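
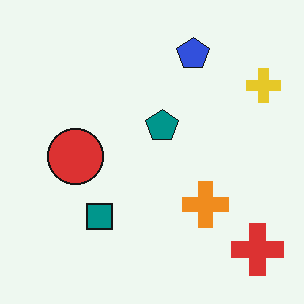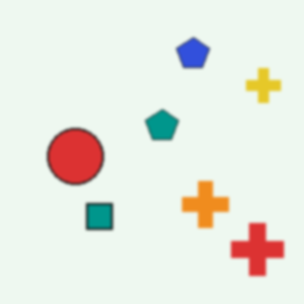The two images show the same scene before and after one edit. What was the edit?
The image was slightly softened.

Shape edges and outlines are uniformly softened across the whole image.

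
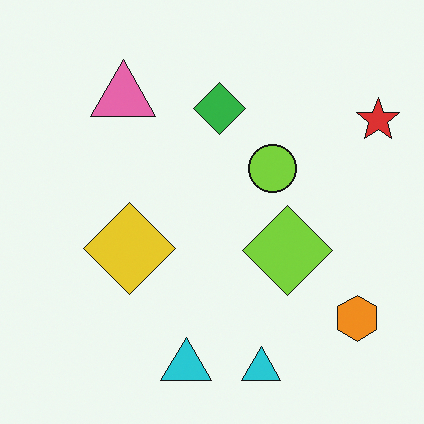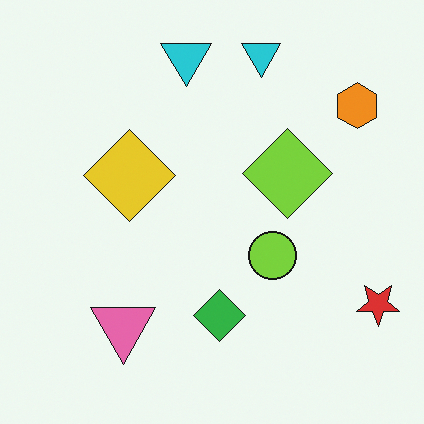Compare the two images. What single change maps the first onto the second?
It was flipped vertically (top ↔ bottom).

The pink triangle is in the top-left of the first image and the bottom-left of the second — shapes on opposite sides of the horizontal midline have swapped in a mirror flip.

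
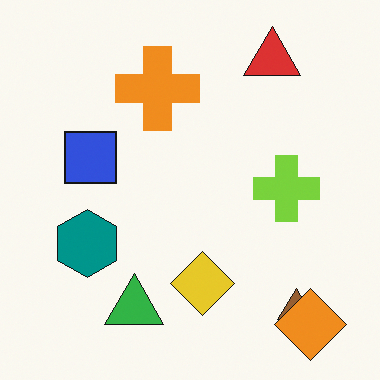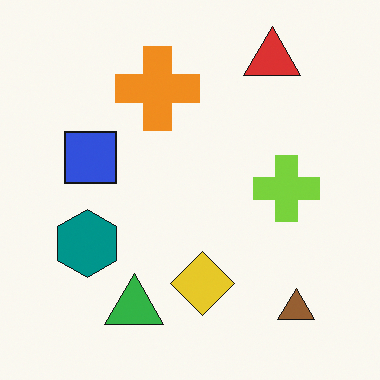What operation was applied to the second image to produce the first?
It was overlaid with an additional orange diamond.

An orange diamond appears in the first image that is absent from the second.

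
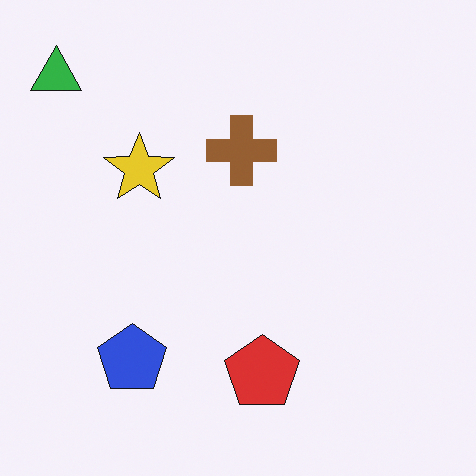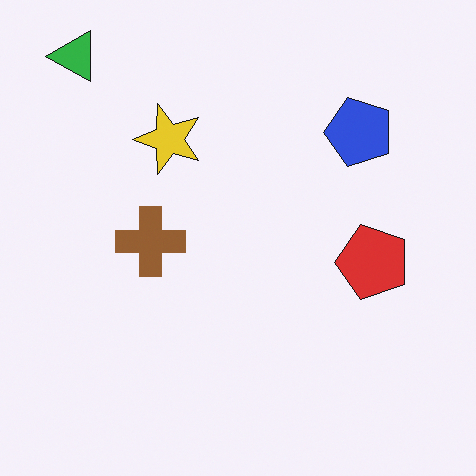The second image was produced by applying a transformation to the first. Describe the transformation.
The second image is the first transposed (reflected across the top-left ↔ bottom-right diagonal).

Shapes have swapped their row and column positions — what was in the top-right is now in the bottom-left — a diagonal reflection.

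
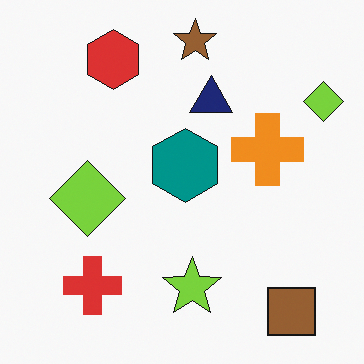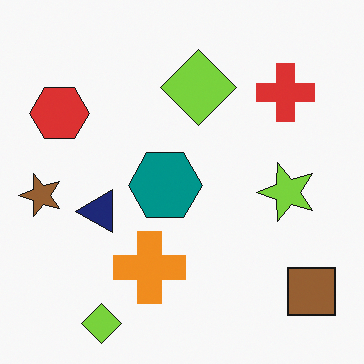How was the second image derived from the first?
Transposed (reflected across the top-left ↔ bottom-right diagonal).

Shapes have swapped their row and column positions — what was in the top-right is now in the bottom-left — a diagonal reflection.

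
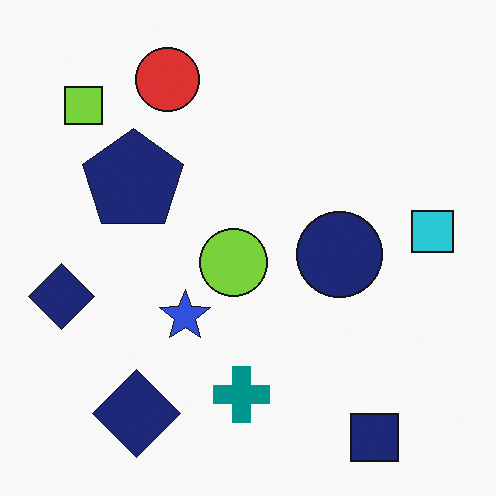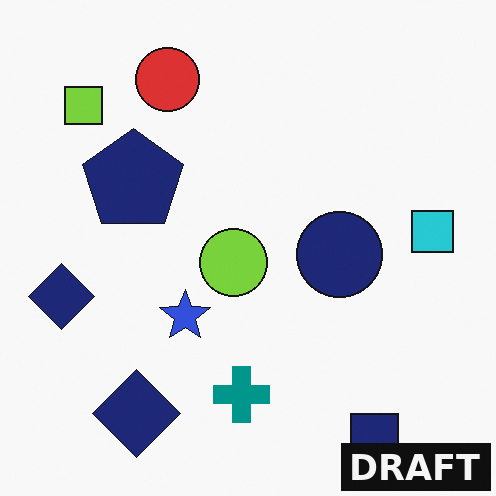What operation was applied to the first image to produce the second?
The image was watermarked with the text "DRAFT" in the lower-right corner.

A dark label reading "DRAFT" appears in the lower-right corner.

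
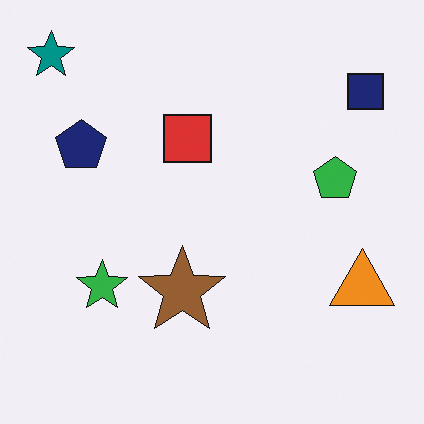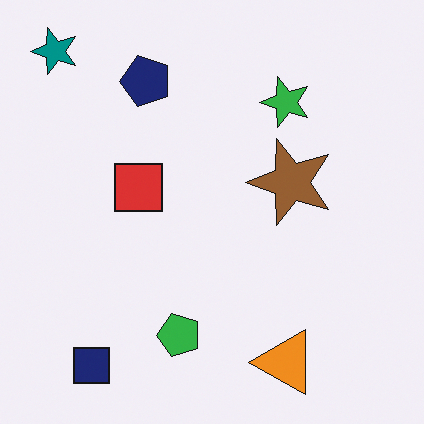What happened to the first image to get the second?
This is the original image transposed (reflected across the top-left ↔ bottom-right diagonal).

Shapes have swapped their row and column positions — what was in the top-right is now in the bottom-left — a diagonal reflection.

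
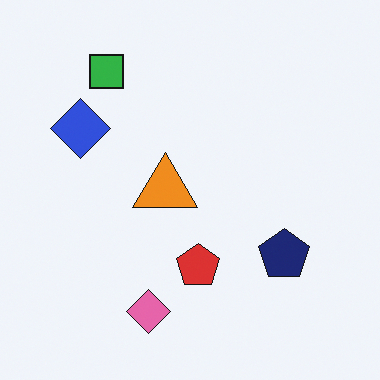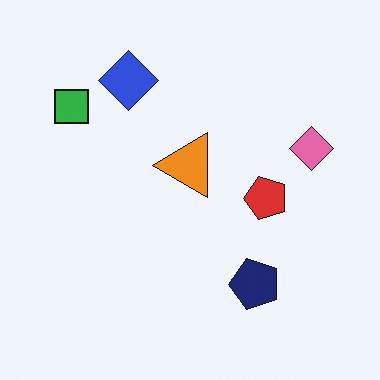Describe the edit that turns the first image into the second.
It was transposed (reflected across the top-left ↔ bottom-right diagonal).

Shapes have swapped their row and column positions — what was in the top-right is now in the bottom-left — a diagonal reflection.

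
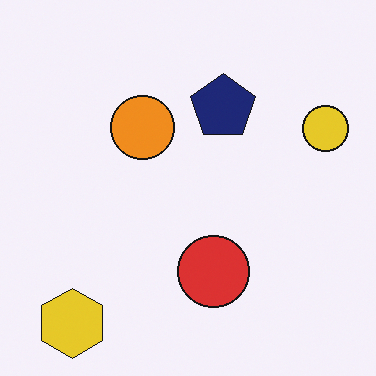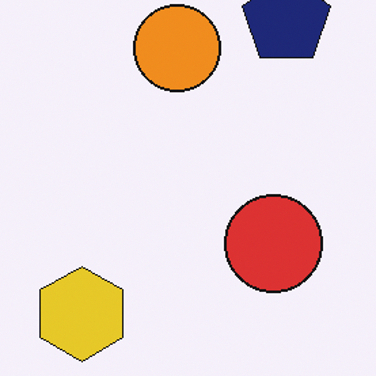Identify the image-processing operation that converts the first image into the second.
The transformation is: cropped slightly and scaled back up.

The visible shapes are larger and the field of view is narrower; shapes near the original edges may be partly or wholly outside the frame — a crop-and-rescale.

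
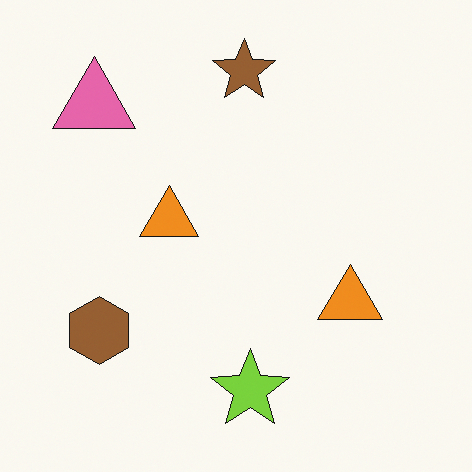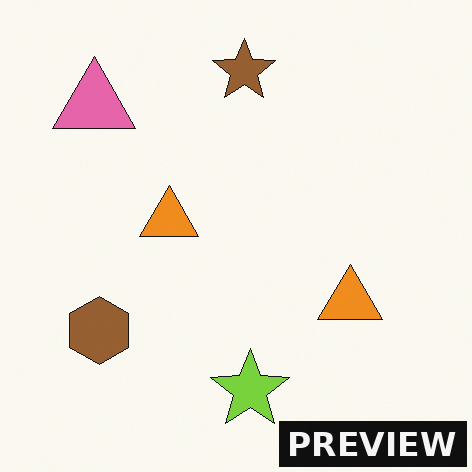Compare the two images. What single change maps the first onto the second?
Watermarked with the text "PREVIEW" in the lower-right corner.

A dark label reading "PREVIEW" appears in the lower-right corner.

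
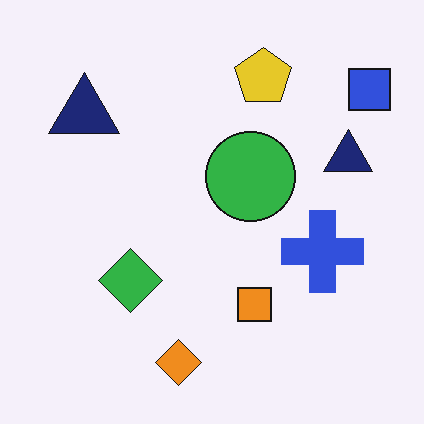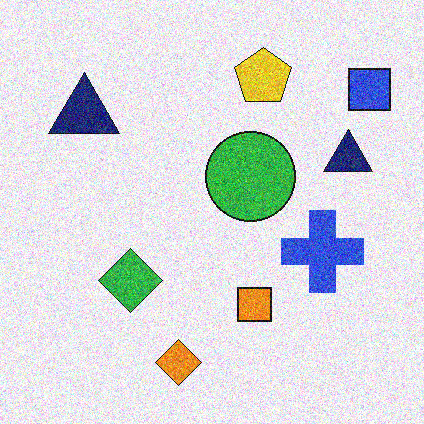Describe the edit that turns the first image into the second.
This is the original image degraded with heavy additive noise.

Random speckle covers the whole image, including the flat background.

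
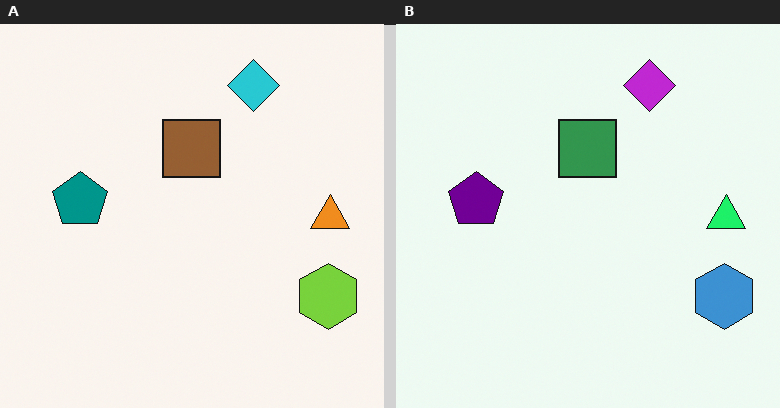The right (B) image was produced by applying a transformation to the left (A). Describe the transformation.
The right (B) image is the left (A) hue-shifted by a moderate amount.

Every shape's color has rotated by the same amount around the hue wheel — a uniform hue shift.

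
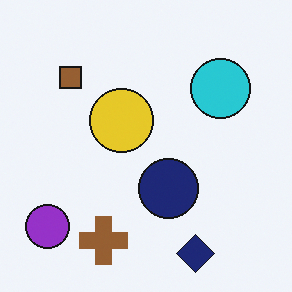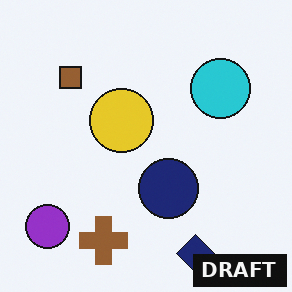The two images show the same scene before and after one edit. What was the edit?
The image was watermarked with the text "DRAFT" in the lower-right corner.

A dark label reading "DRAFT" appears in the lower-right corner.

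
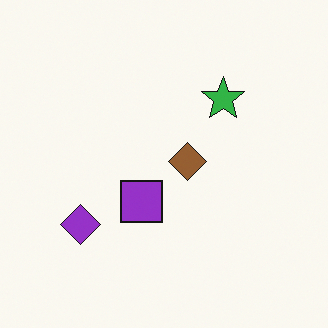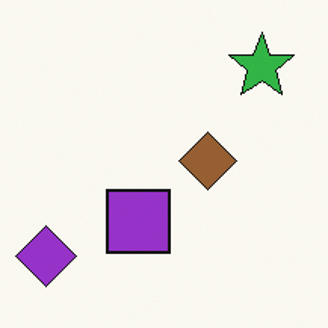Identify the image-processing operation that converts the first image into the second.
The transformation is: cropped to a modestly smaller region and rescaled.

The visible shapes are larger and the field of view is narrower; shapes near the original edges may be partly or wholly outside the frame — a crop-and-rescale.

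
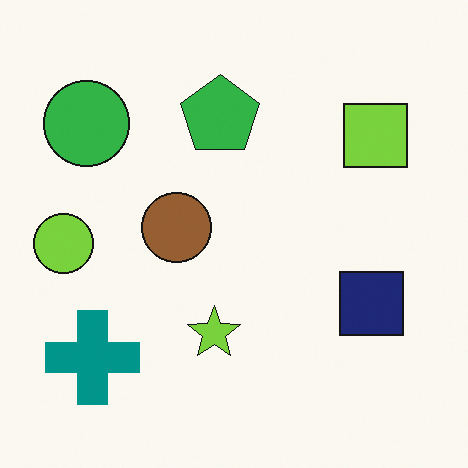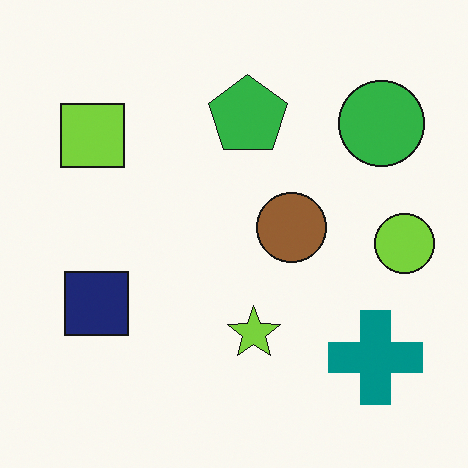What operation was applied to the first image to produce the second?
The transformation is: flipped horizontally (left ↔ right).

The lime circle is in the left of the first image and the right of the second — shapes on opposite sides of the vertical midline have swapped in a mirror flip.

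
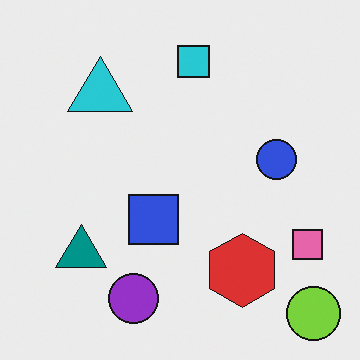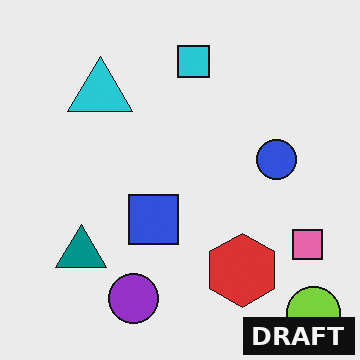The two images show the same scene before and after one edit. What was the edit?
The transformation is: watermarked with the text "DRAFT" in the lower-right corner.

A dark label reading "DRAFT" appears in the lower-right corner.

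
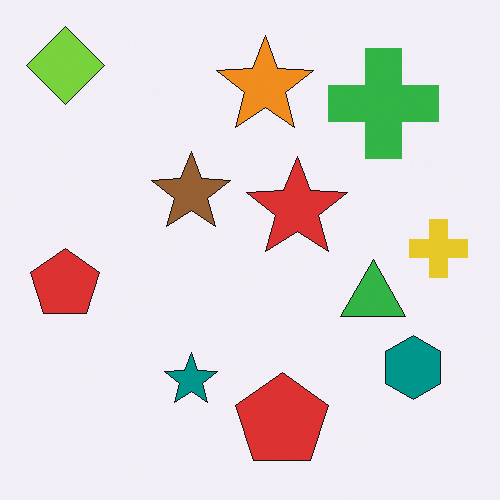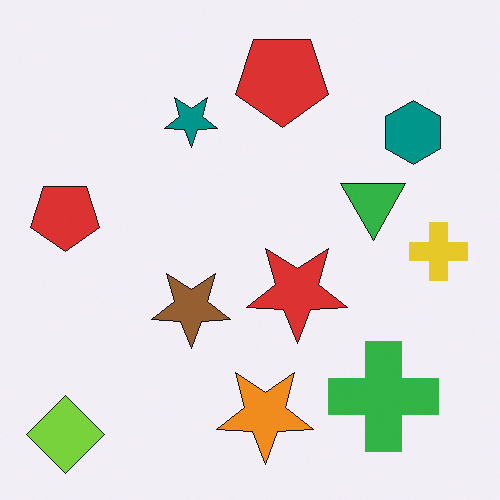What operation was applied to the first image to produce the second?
The second image is the first flipped vertically (top ↔ bottom).

The lime diamond is in the top-left of the first image and the bottom-left of the second — shapes on opposite sides of the horizontal midline have swapped in a mirror flip.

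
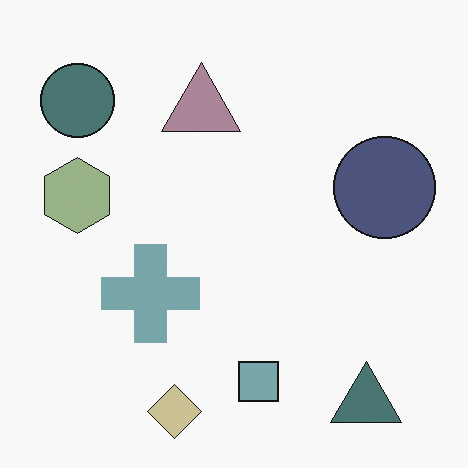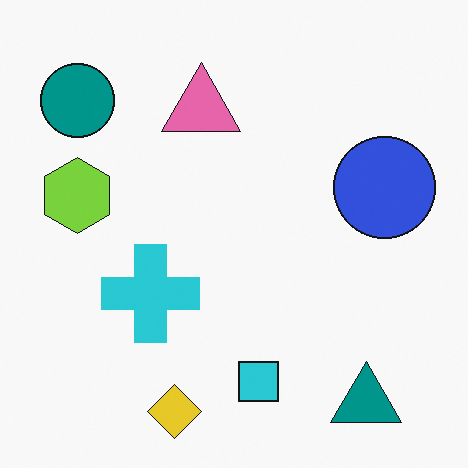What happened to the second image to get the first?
It was made much more muted (saturation change).

All colors are more muted and greyish — a global saturation change.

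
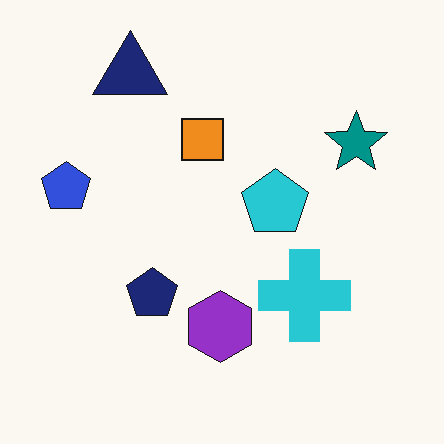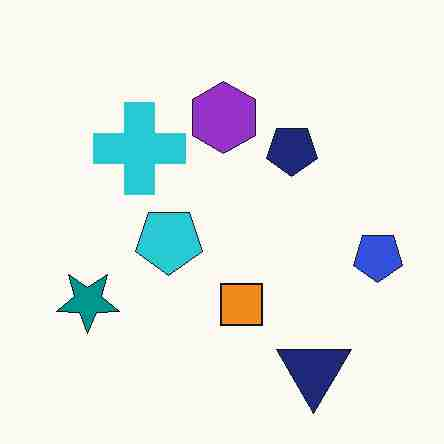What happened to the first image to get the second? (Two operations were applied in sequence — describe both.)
It was rotated 180°, then degraded with heavy JPEG compression.

The navy triangle sits in the top-left of the first image and the bottom-right of the second — consistent with a whole-image 180° rotation. Blocky 8×8 compression artifacts appear around shape edges and the flat background shows ringing — characteristic JPEG degradation.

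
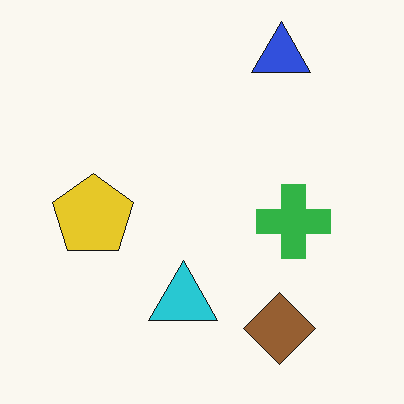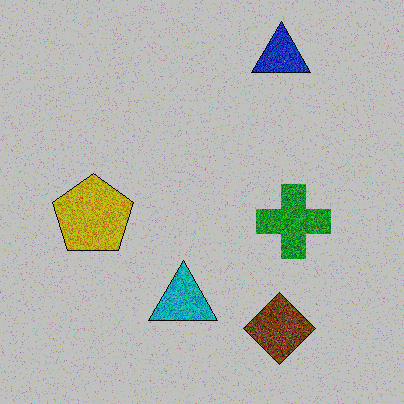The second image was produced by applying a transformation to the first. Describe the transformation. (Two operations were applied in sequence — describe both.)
It was degraded with strong gaussian noise, then heavily posterized to just a handful of flat colors.

Random speckle covers the whole image, including the flat background. Each flat color has snapped to a coarser quantized level — most visibly, the near-white background has dropped to a flat grey.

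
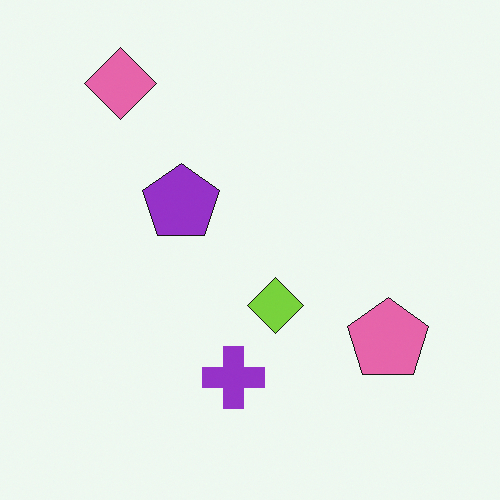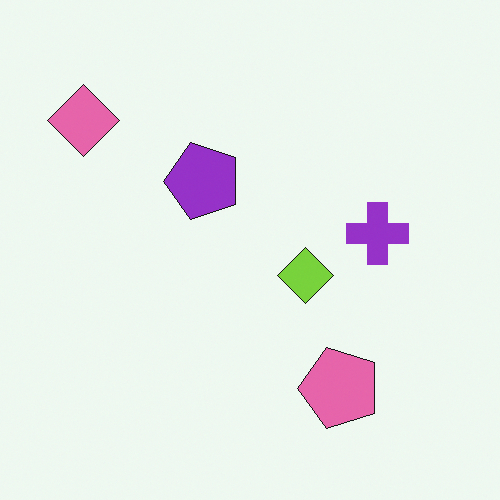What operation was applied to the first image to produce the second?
Transposed (reflected across the top-left ↔ bottom-right diagonal).

Shapes have swapped their row and column positions — what was in the top-right is now in the bottom-left — a diagonal reflection.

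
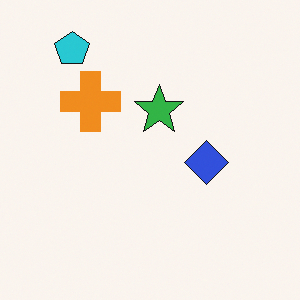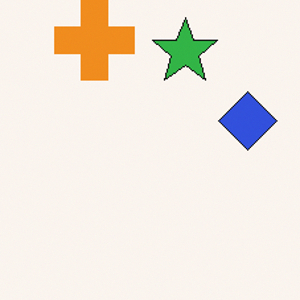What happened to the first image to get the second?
The image was cropped to a modestly smaller region and rescaled.

The visible shapes are larger and the field of view is narrower; shapes near the original edges may be partly or wholly outside the frame — a crop-and-rescale.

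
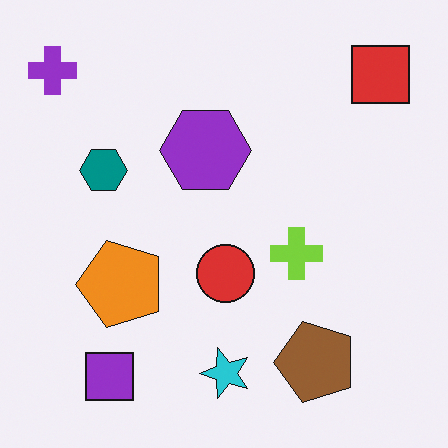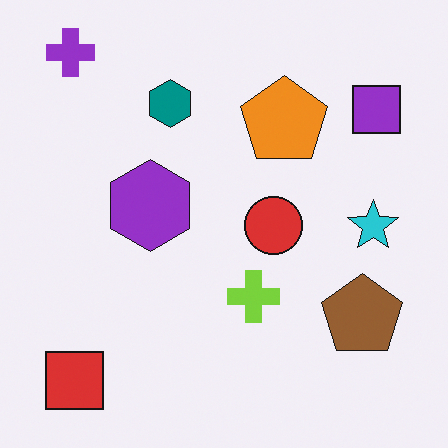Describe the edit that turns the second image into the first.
It was transposed (reflected across the top-left ↔ bottom-right diagonal).

Shapes have swapped their row and column positions — what was in the top-right is now in the bottom-left — a diagonal reflection.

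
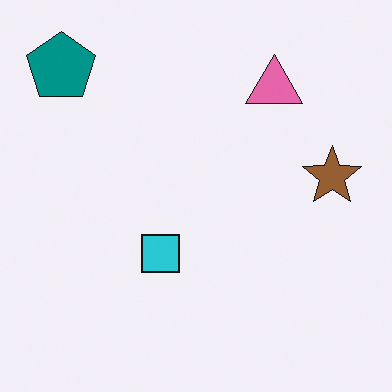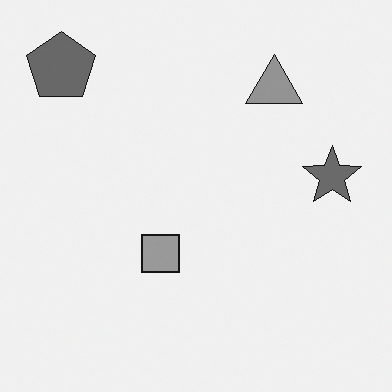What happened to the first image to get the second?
The transformation is: converted to grayscale.

All color is removed — every shape is now a shade of grey.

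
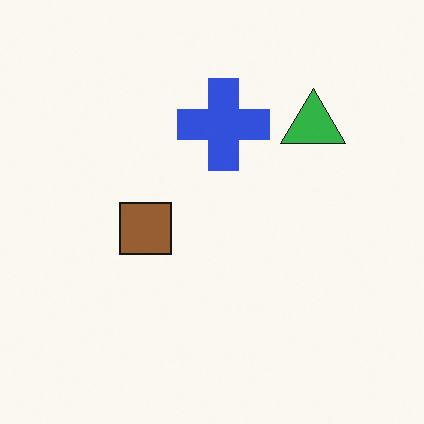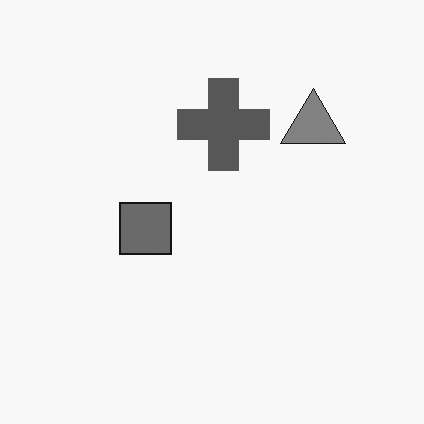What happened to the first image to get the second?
The image was converted to grayscale.

All color is removed — every shape is now a shade of grey.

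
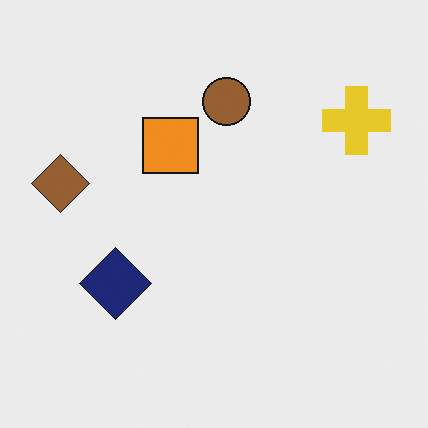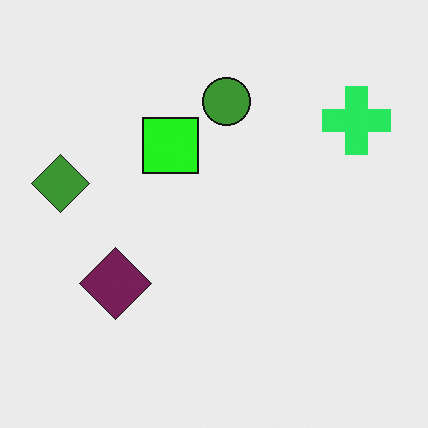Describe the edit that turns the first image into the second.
This is the original image hue-shifted noticeably.

Every shape's color has rotated by the same amount around the hue wheel — a uniform hue shift.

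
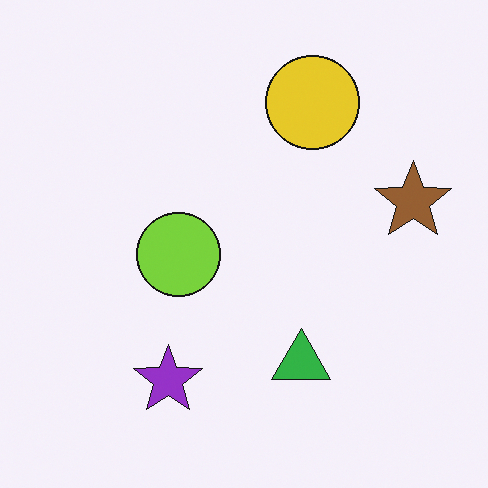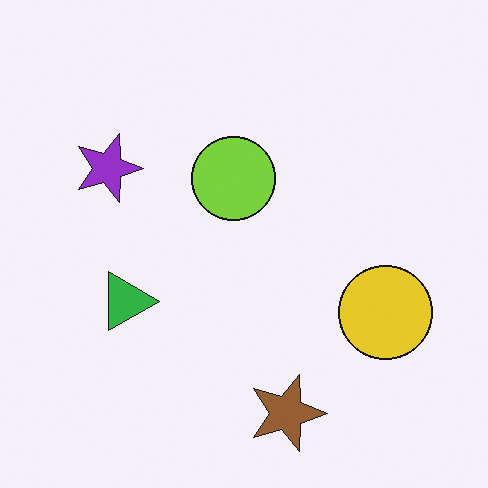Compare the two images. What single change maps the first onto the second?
The transformation is: rotated 90° clockwise.

The brown star sits in the right of the first image and the bottom of the second — consistent with a whole-image 90° clockwise rotation.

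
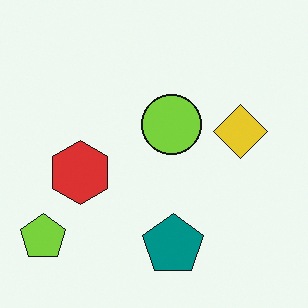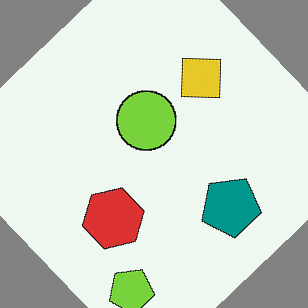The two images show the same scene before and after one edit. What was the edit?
The transformation is: rotated counter-clockwise by a large amount — several tens of degrees.

Every shape is tilted by the same angle and the image corners show triangular fill wedges — a whole-image rotation by a non-right angle.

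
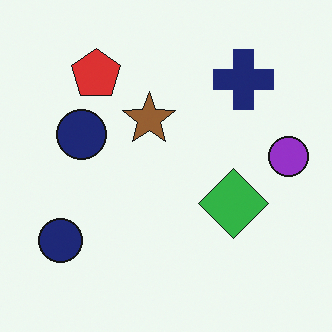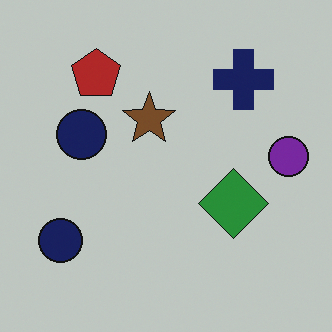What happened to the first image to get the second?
The transformation is: slightly darkened.

Every pixel — background and shapes alike — is uniformly darkened.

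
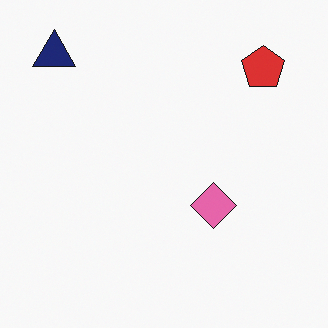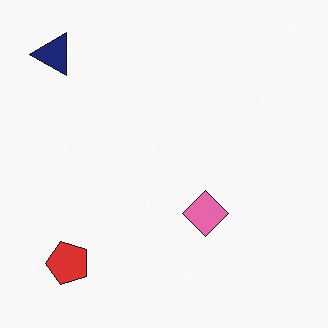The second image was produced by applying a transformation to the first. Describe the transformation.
The transformation is: transposed (reflected across the top-left ↔ bottom-right diagonal).

Shapes have swapped their row and column positions — what was in the top-right is now in the bottom-left — a diagonal reflection.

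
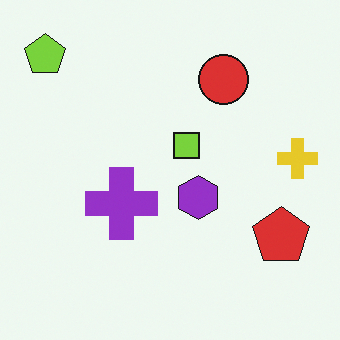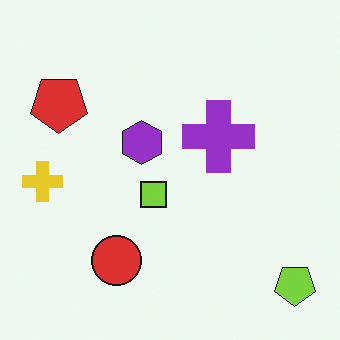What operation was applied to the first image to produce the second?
The second image is the first rotated 180°.

The lime pentagon sits in the top-left of the first image and the bottom-right of the second — consistent with a whole-image 180° rotation.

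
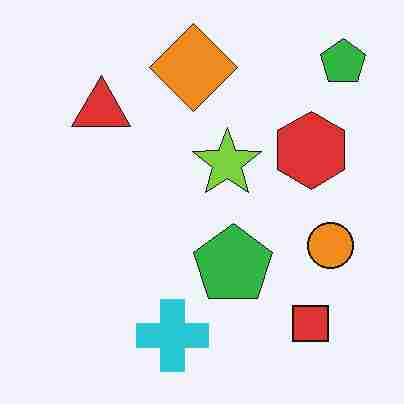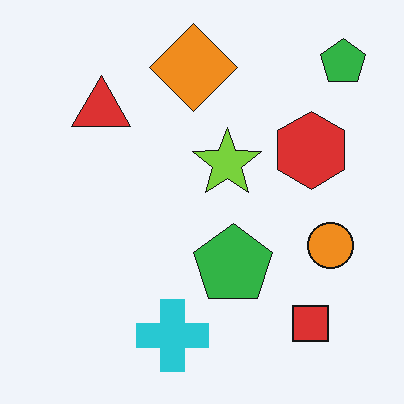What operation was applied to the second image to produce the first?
It was heavily JPEG-compressed with obvious blocking artifacts.

Blocky 8×8 compression artifacts appear around shape edges and the flat background shows ringing — characteristic JPEG degradation.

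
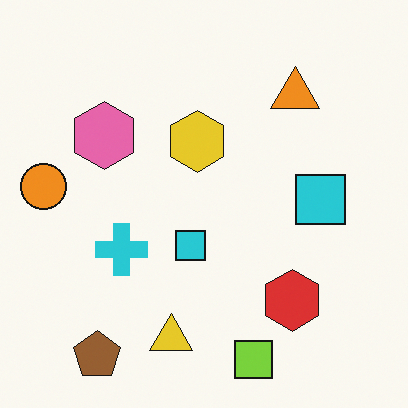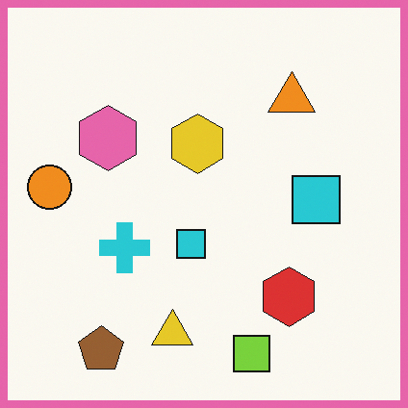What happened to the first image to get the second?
Framed with a pink border.

A solid pink frame runs around the edge of the second image, with the content slightly shrunk inside it.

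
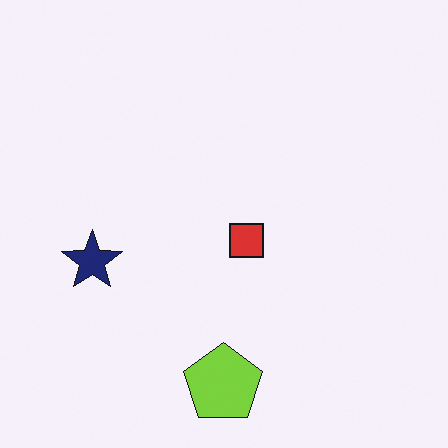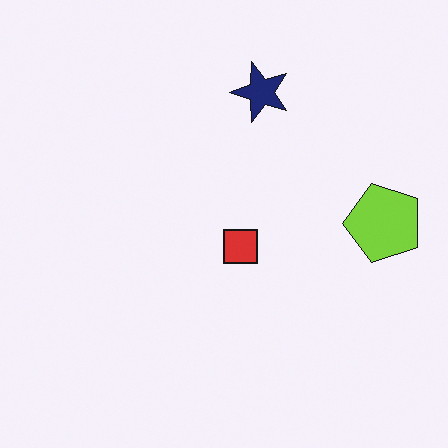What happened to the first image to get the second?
This is the original image transposed (reflected across the top-left ↔ bottom-right diagonal).

Shapes have swapped their row and column positions — what was in the top-right is now in the bottom-left — a diagonal reflection.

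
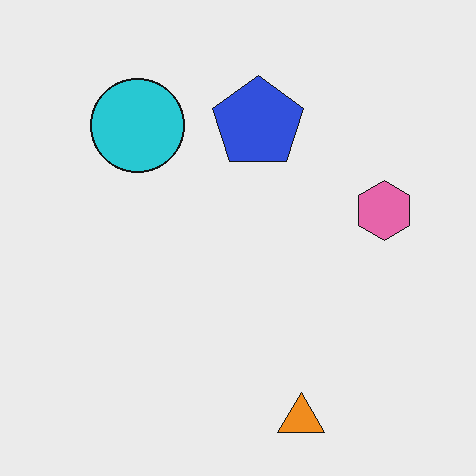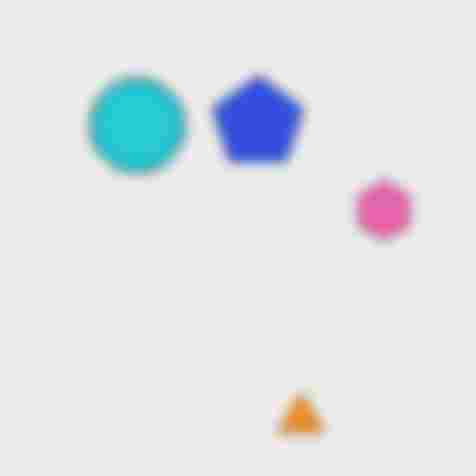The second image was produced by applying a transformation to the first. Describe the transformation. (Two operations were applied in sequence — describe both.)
The second image is the first heavily blurred, then heavily JPEG-compressed with obvious blocking artifacts.

Shape edges and outlines are uniformly softened across the whole image. Blocky 8×8 compression artifacts appear around shape edges and the flat background shows ringing — characteristic JPEG degradation.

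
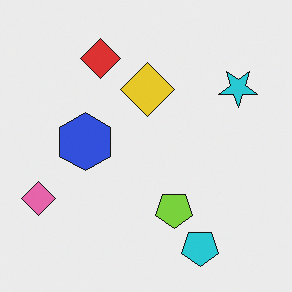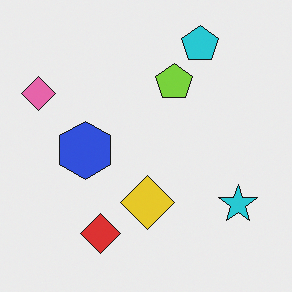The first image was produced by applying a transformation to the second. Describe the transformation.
This is the original image flipped vertically (top ↔ bottom).

The cyan pentagon is in the top-right of the second image and the bottom-right of the first — shapes on opposite sides of the horizontal midline have swapped in a mirror flip.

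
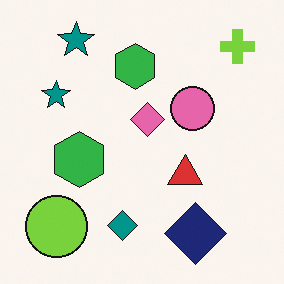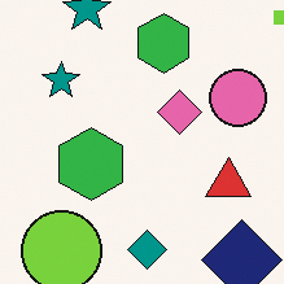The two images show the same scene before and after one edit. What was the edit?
The transformation is: cropped slightly and scaled back up.

The visible shapes are larger and the field of view is narrower; shapes near the original edges may be partly or wholly outside the frame — a crop-and-rescale.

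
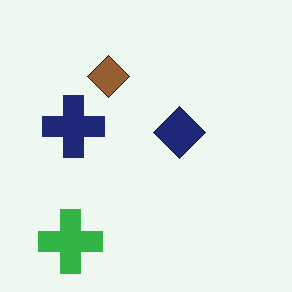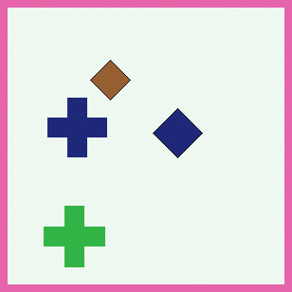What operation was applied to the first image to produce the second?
The second image is the first framed with a pink border.

A solid pink frame runs around the edge of the second image, with the content slightly shrunk inside it.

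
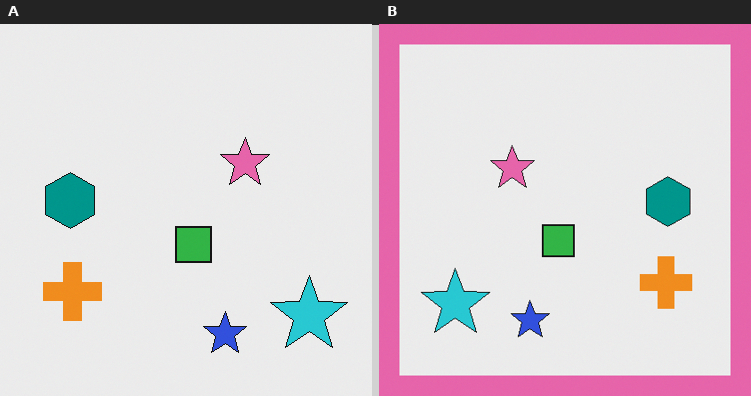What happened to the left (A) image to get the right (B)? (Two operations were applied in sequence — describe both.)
The right (B) image is the left (A) flipped horizontally (left ↔ right), then framed with a pink border.

The cyan star is in the bottom-right of the left (A) image and the bottom-left of the right (B) — shapes on opposite sides of the vertical midline have swapped in a mirror flip. A solid pink frame runs around the edge of the right (B) image, with the content slightly shrunk inside it.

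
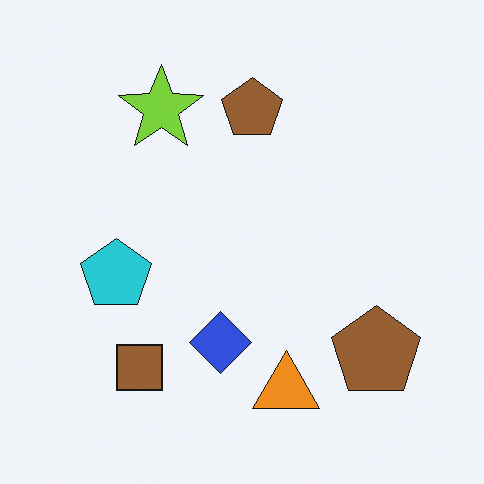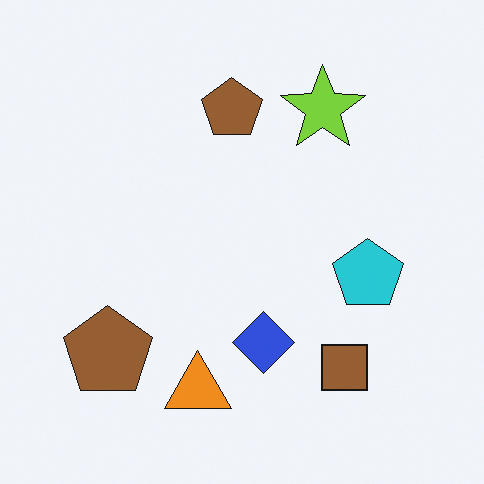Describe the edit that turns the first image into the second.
The transformation is: flipped horizontally (left ↔ right).

The cyan pentagon is in the left of the first image and the right of the second — shapes on opposite sides of the vertical midline have swapped in a mirror flip.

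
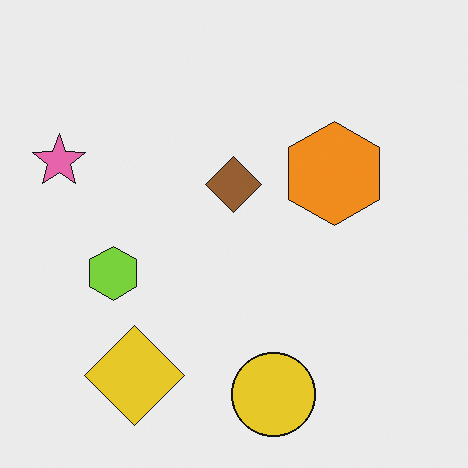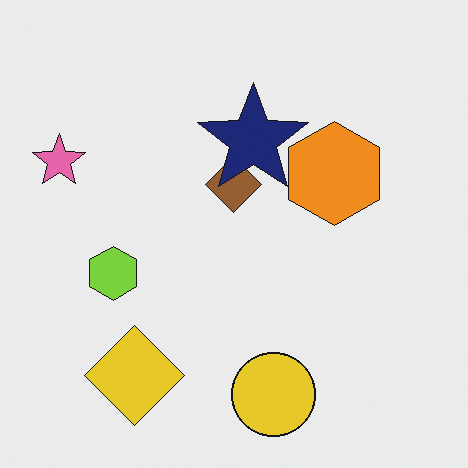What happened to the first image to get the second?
Overlaid with an additional navy star.

A navy star appears in the second image that is absent from the first.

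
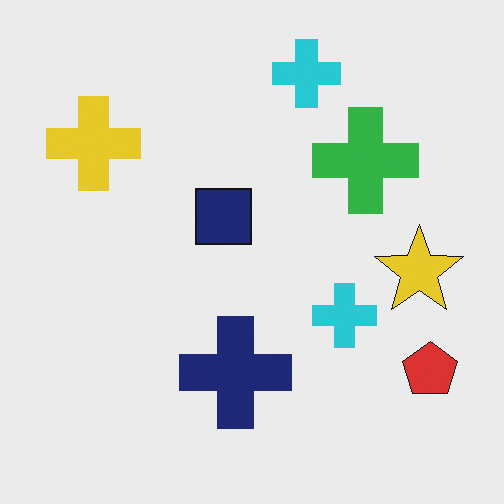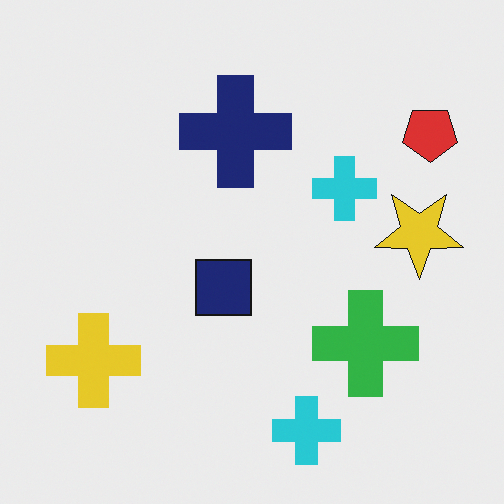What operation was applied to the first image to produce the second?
This is the original image flipped vertically (top ↔ bottom).

The navy cross is in the bottom of the first image and the top of the second — shapes on opposite sides of the horizontal midline have swapped in a mirror flip.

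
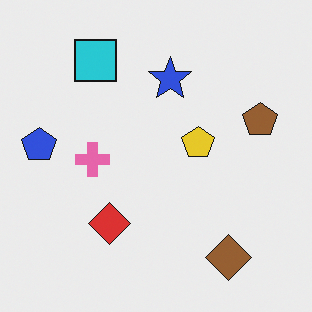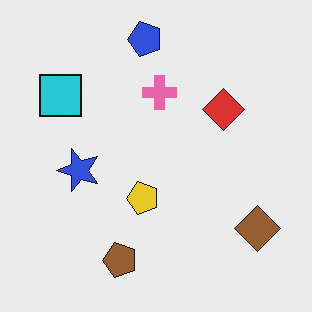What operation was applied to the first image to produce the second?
The transformation is: transposed (reflected across the top-left ↔ bottom-right diagonal).

Shapes have swapped their row and column positions — what was in the top-right is now in the bottom-left — a diagonal reflection.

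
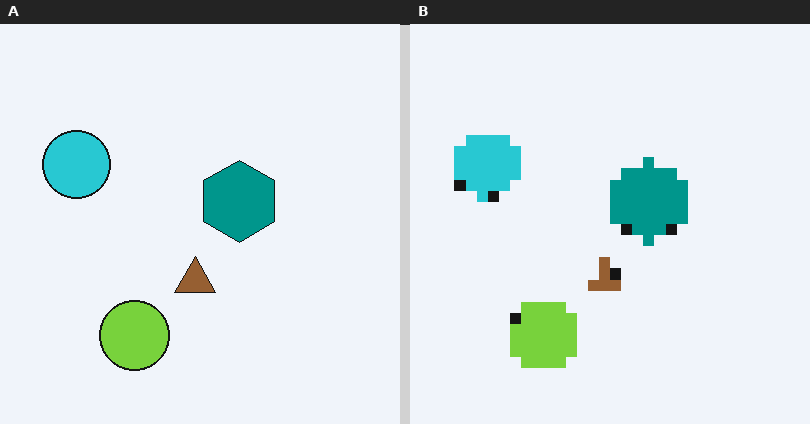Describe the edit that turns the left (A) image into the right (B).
The image was heavily pixelated into large blocks.

Shapes are reduced to large square blocks; fine edges and outlines are lost — a downscale-then-upscale (mosaic) effect.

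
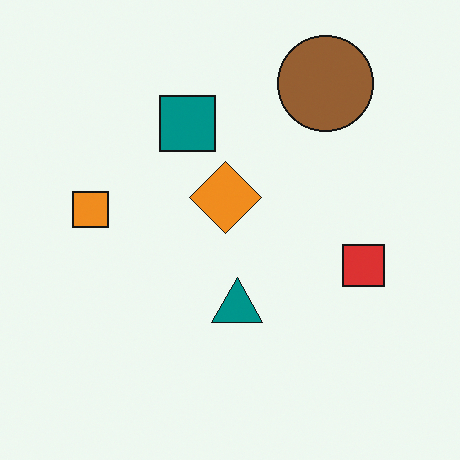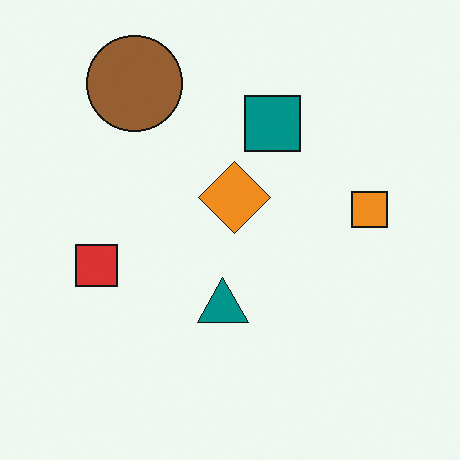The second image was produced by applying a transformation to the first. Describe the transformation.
Flipped horizontally (left ↔ right).

The orange square is in the left of the first image and the right of the second — shapes on opposite sides of the vertical midline have swapped in a mirror flip.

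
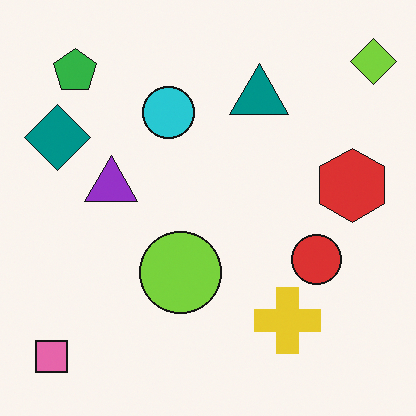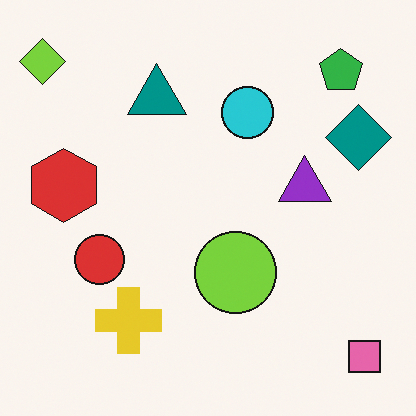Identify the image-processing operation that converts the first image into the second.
The image was flipped horizontally (left ↔ right).

The lime diamond is in the top-right of the first image and the top-left of the second — shapes on opposite sides of the vertical midline have swapped in a mirror flip.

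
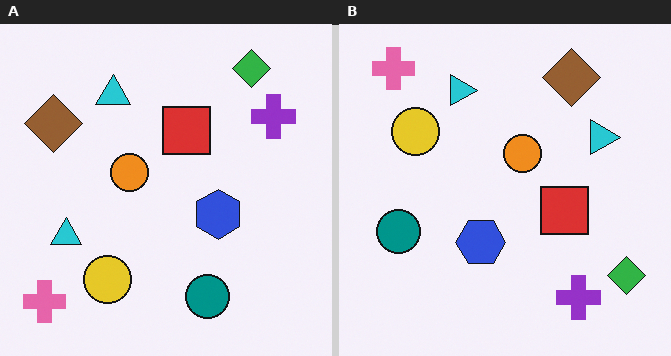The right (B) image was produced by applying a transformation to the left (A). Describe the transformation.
This is the original image rotated 90° clockwise.

The pink cross sits in the bottom-left of the left (A) image and the top-left of the right (B) — consistent with a whole-image 90° clockwise rotation.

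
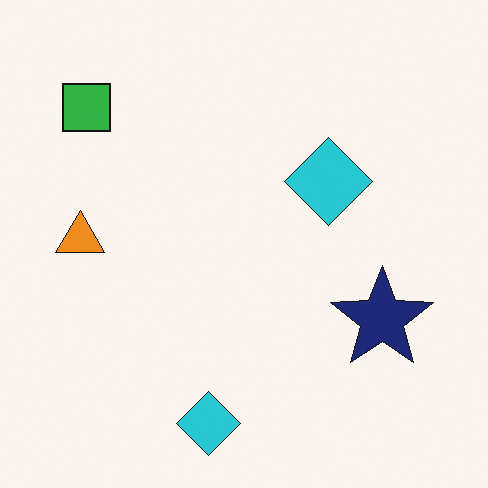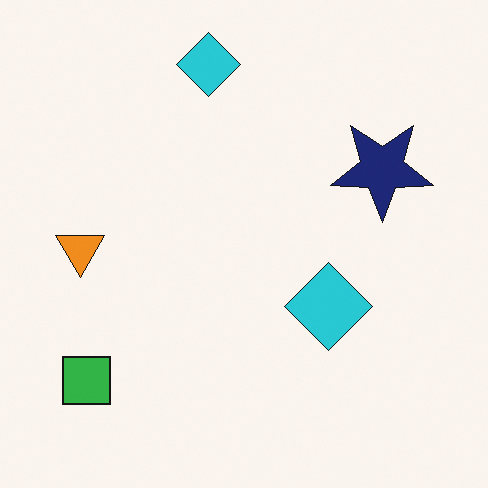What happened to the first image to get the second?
The second image is the first flipped vertically (top ↔ bottom).

The green square is in the top-left of the first image and the bottom-left of the second — shapes on opposite sides of the horizontal midline have swapped in a mirror flip.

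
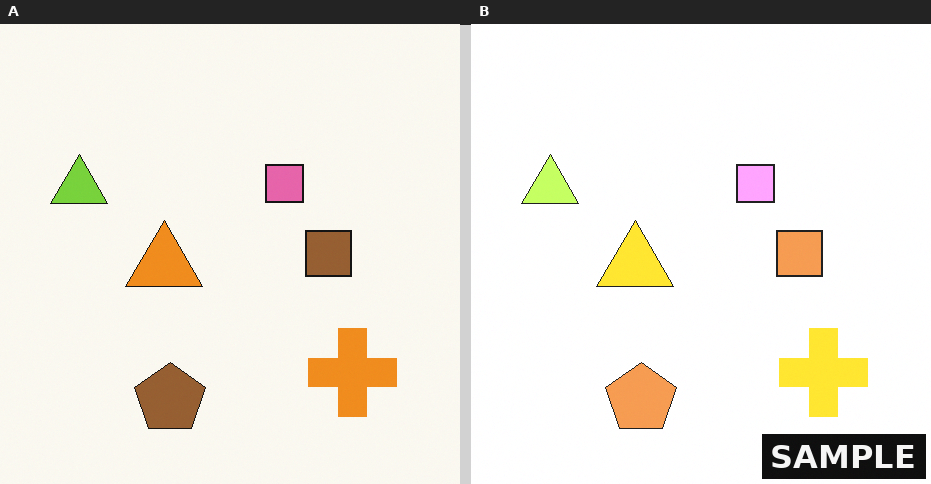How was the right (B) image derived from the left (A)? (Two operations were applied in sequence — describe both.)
Noticeably brightened, then watermarked with the text "SAMPLE" in the lower-right corner.

Every pixel — background and shapes alike — is uniformly brightened. A dark label reading "SAMPLE" appears in the lower-right corner.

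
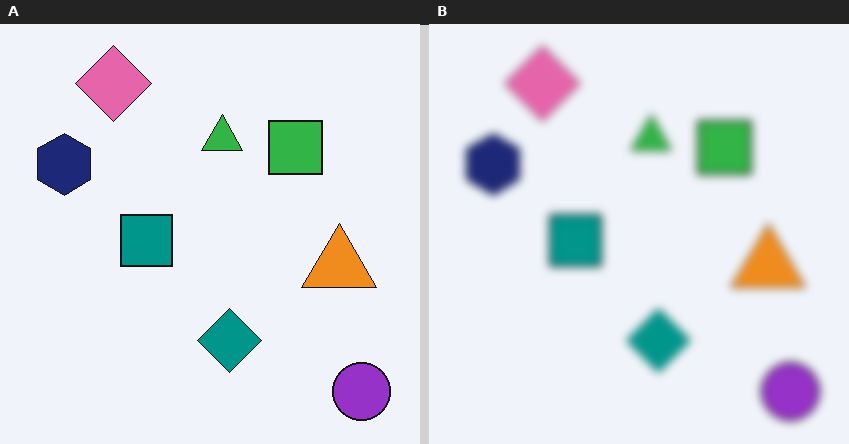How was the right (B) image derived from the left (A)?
The image was moderately blurred.

Shape edges and outlines are uniformly softened across the whole image.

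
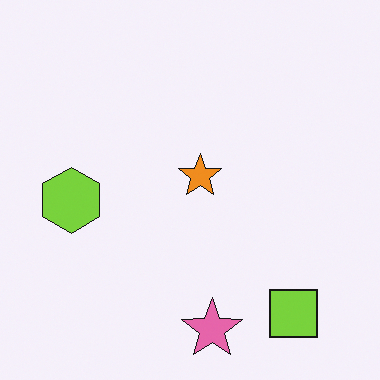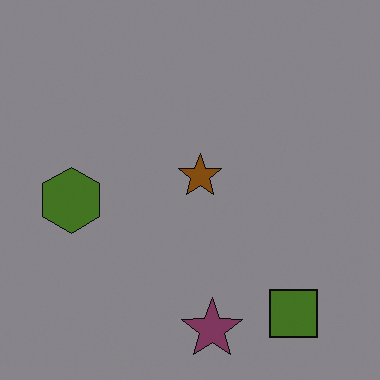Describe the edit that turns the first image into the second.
The image was substantially darkened.

Every pixel — background and shapes alike — is uniformly darkened.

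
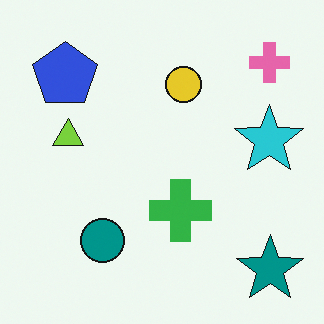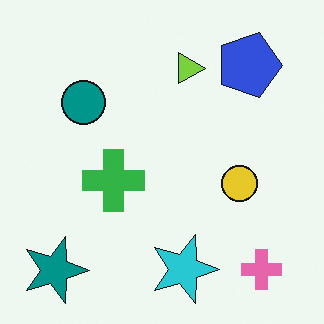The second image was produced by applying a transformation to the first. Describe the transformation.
The image was rotated 90° clockwise.

The teal star sits in the bottom-right of the first image and the bottom-left of the second — consistent with a whole-image 90° clockwise rotation.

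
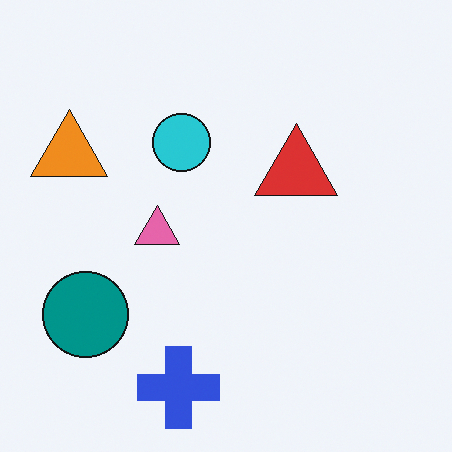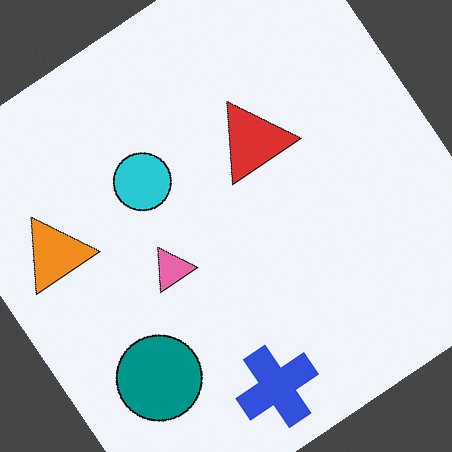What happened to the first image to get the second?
The second image is the first rotated counter-clockwise by a large amount — several tens of degrees.

Every shape is tilted by the same angle and the image corners show triangular fill wedges — a whole-image rotation by a non-right angle.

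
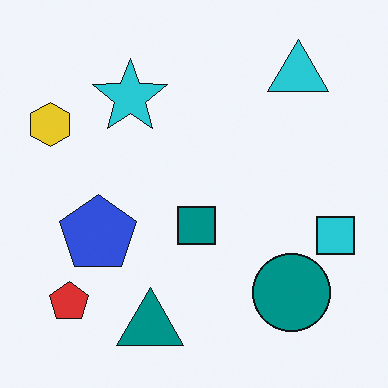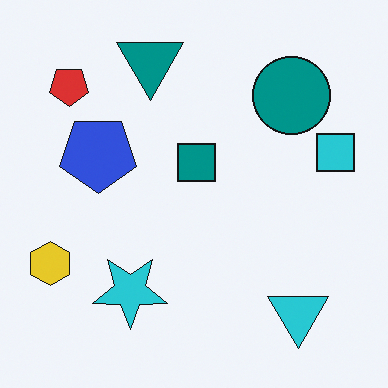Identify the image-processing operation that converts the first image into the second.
The image was flipped vertically (top ↔ bottom).

The teal triangle is in the bottom of the first image and the top of the second — shapes on opposite sides of the horizontal midline have swapped in a mirror flip.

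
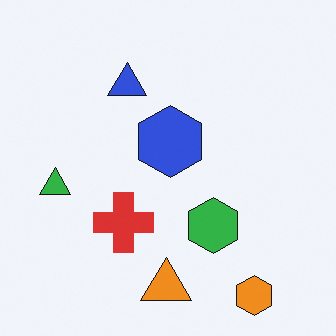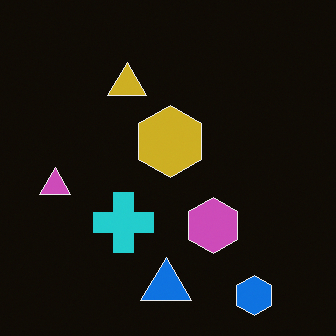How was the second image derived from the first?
It was color-inverted (negative).

The light background has become dark and every shape's color is its complement — a photographic negative.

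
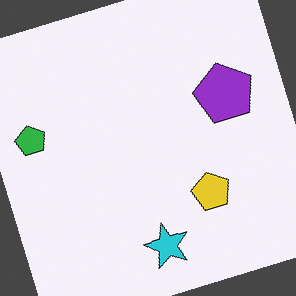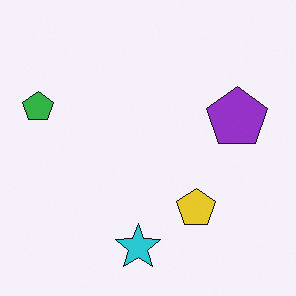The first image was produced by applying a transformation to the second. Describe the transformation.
This is the original image rotated counter-clockwise by a moderate amount.

Every shape is tilted by the same angle and the image corners show triangular fill wedges — a whole-image rotation by a non-right angle.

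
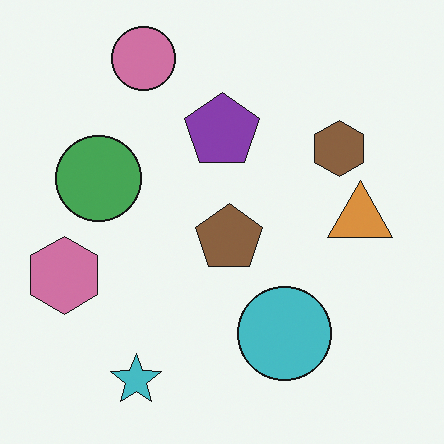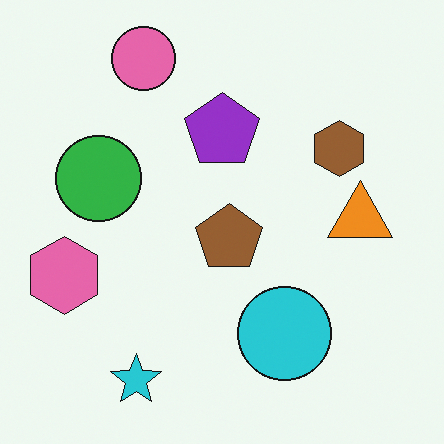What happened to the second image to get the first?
It was slightly desaturated.

All colors are more muted and greyish — a global saturation change.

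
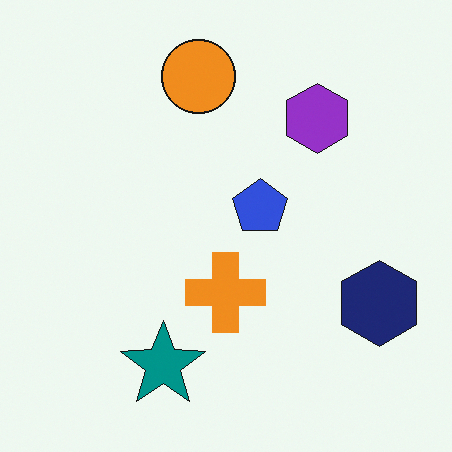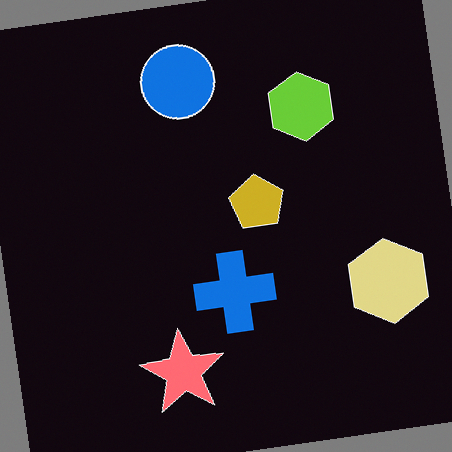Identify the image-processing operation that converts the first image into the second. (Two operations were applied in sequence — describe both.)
It was rotated counter-clockwise by a few degrees, then color-inverted (negative).

Every shape is tilted by the same angle and the image corners show triangular fill wedges — a whole-image rotation by a non-right angle. The light background has become dark and every shape's color is its complement — a photographic negative.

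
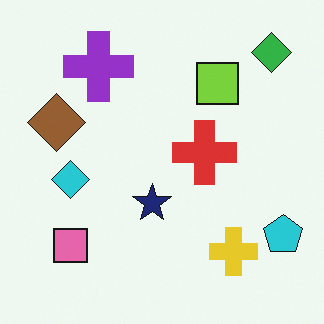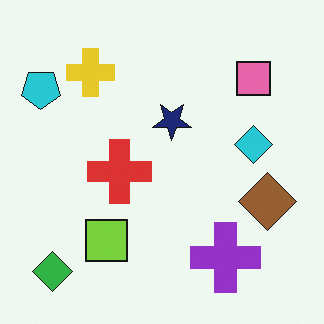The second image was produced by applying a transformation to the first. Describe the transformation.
It was rotated 180°.

The green diamond sits in the top-right of the first image and the bottom-left of the second — consistent with a whole-image 180° rotation.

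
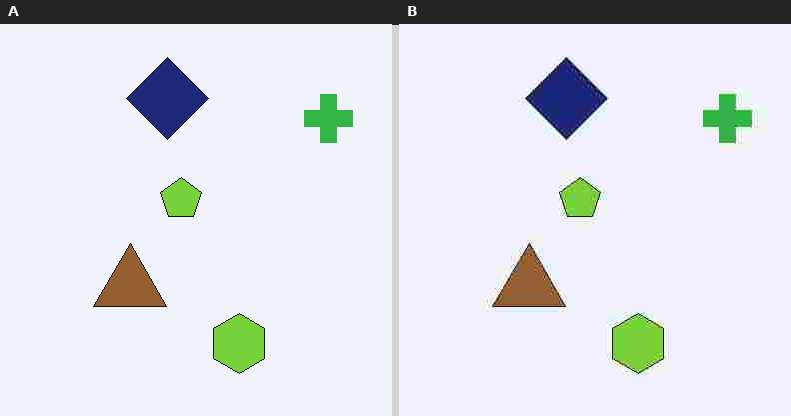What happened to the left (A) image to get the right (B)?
This is the original image degraded with heavy JPEG compression.

Blocky 8×8 compression artifacts appear around shape edges and the flat background shows ringing — characteristic JPEG degradation.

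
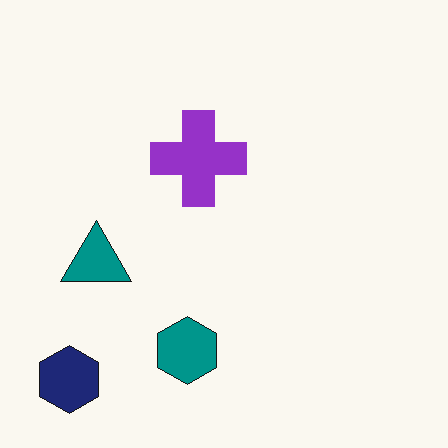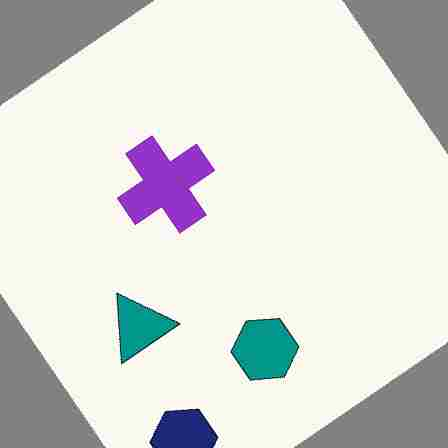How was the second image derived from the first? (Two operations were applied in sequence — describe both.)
The image was rotated counter-clockwise by a large amount — several tens of degrees, then heavily JPEG-compressed with obvious blocking artifacts.

Every shape is tilted by the same angle and the image corners show triangular fill wedges — a whole-image rotation by a non-right angle. Blocky 8×8 compression artifacts appear around shape edges and the flat background shows ringing — characteristic JPEG degradation.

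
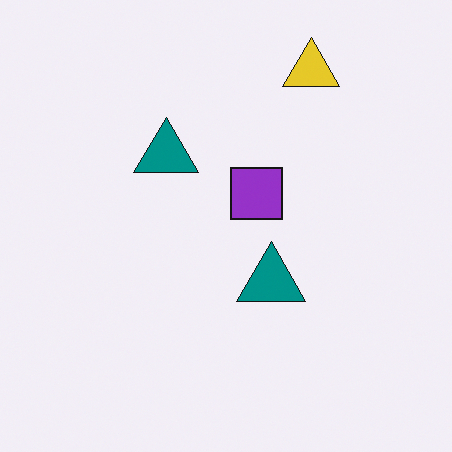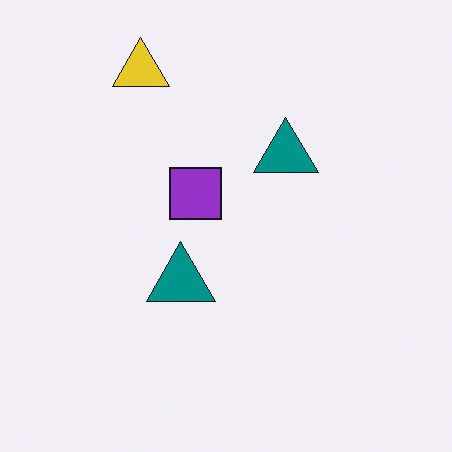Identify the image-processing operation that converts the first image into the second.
The transformation is: flipped horizontally (left ↔ right).

The yellow triangle is in the top-right of the first image and the top-left of the second — shapes on opposite sides of the vertical midline have swapped in a mirror flip.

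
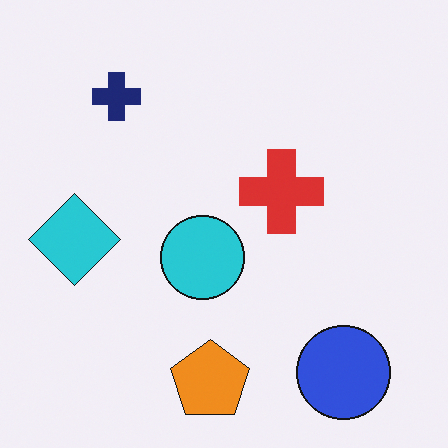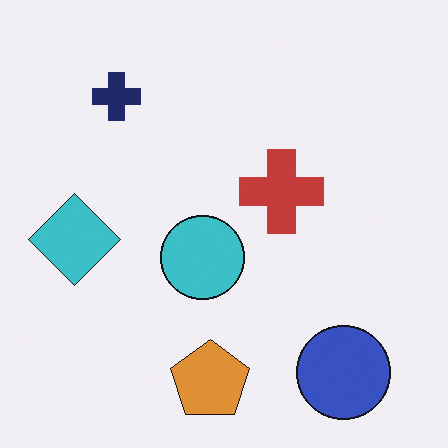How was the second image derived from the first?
This is the original image slightly desaturated.

All colors are more muted and greyish — a global saturation change.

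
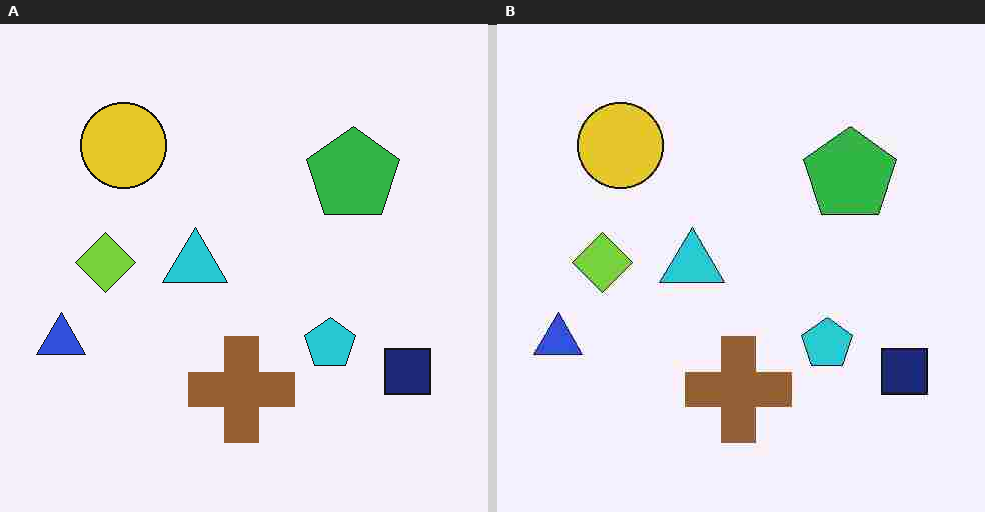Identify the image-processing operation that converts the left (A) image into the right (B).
This is the original image degraded with heavy JPEG compression.

Blocky 8×8 compression artifacts appear around shape edges and the flat background shows ringing — characteristic JPEG degradation.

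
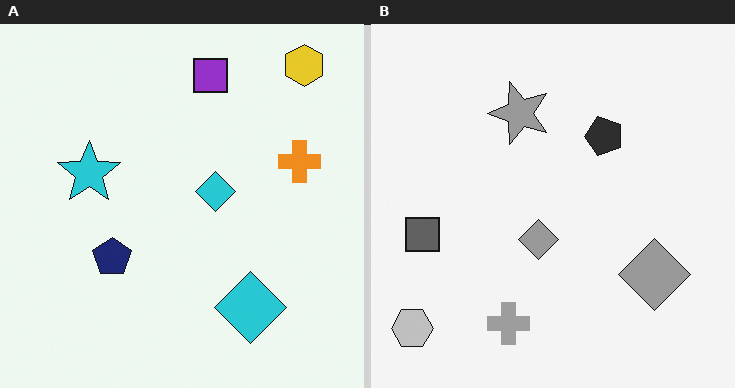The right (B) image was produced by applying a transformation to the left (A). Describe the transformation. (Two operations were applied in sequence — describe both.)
This is the original image transposed (reflected across the top-left ↔ bottom-right diagonal), then converted to grayscale.

Shapes have swapped their row and column positions — what was in the top-right is now in the bottom-left — a diagonal reflection. All color is removed — every shape is now a shade of grey.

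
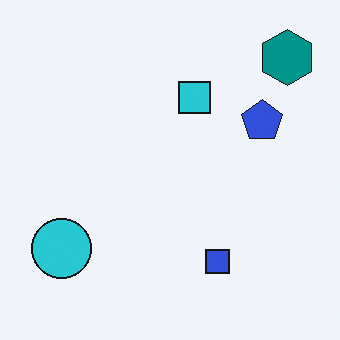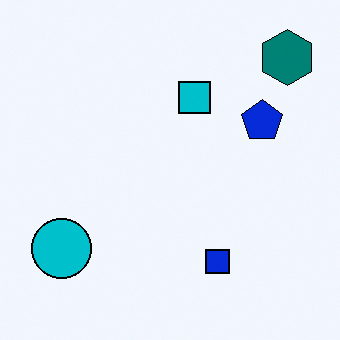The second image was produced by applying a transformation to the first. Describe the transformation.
This is the original image given slightly increased contrast.

Tones are pushed away from mid-grey across the whole image — a global contrast change.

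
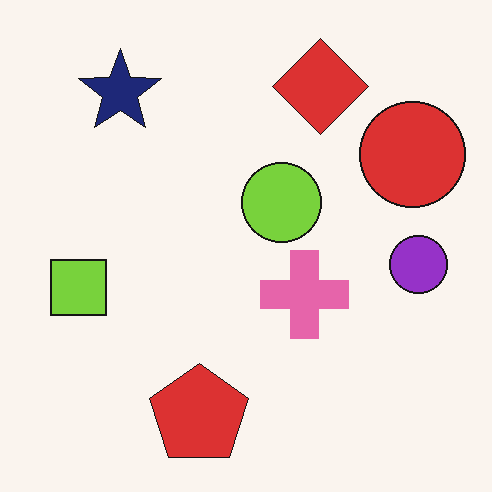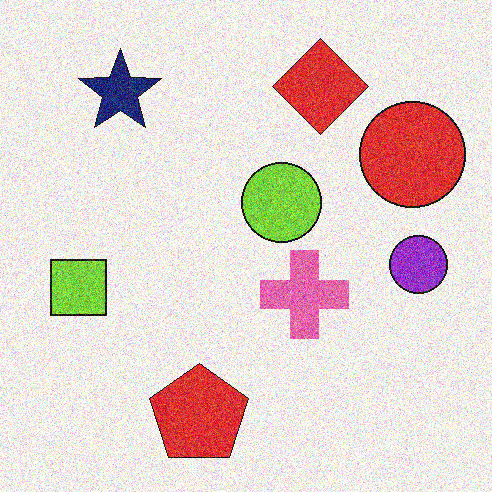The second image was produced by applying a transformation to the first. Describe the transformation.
The image was degraded with a thick layer of grain.

Random speckle covers the whole image, including the flat background.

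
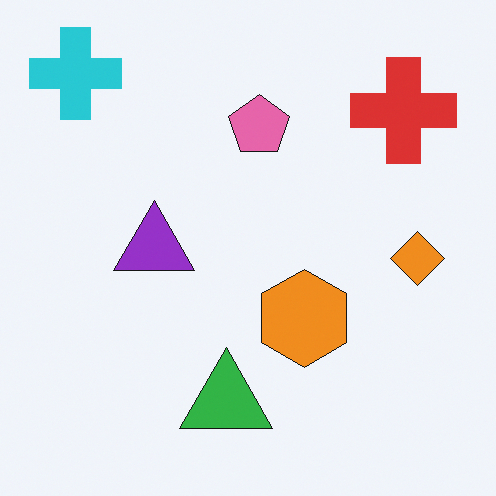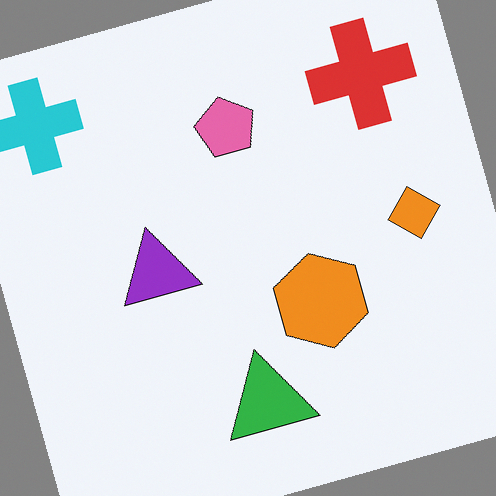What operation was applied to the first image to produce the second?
It was rotated counter-clockwise by a moderate amount.

Every shape is tilted by the same angle and the image corners show triangular fill wedges — a whole-image rotation by a non-right angle.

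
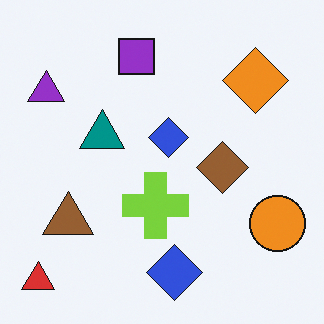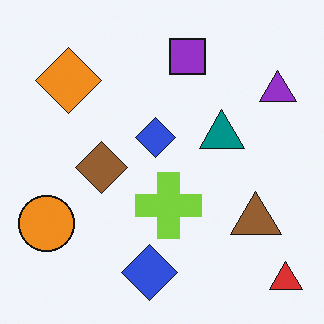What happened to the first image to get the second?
This is the original image flipped horizontally (left ↔ right).

The red triangle is in the bottom-left of the first image and the bottom-right of the second — shapes on opposite sides of the vertical midline have swapped in a mirror flip.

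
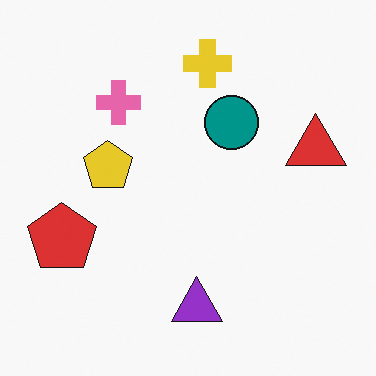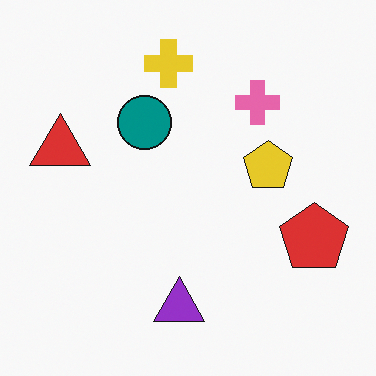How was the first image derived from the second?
The first image is the second flipped horizontally (left ↔ right).

The red triangle is in the left of the second image and the right of the first — shapes on opposite sides of the vertical midline have swapped in a mirror flip.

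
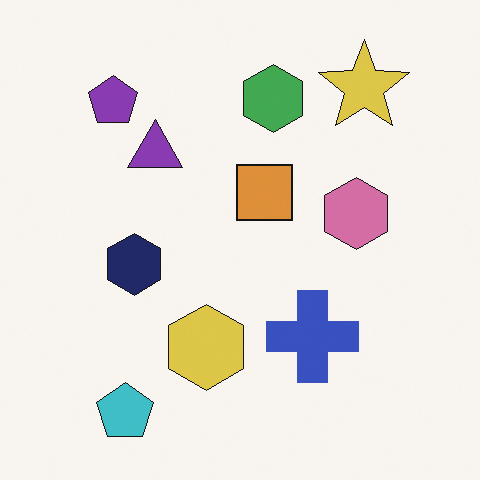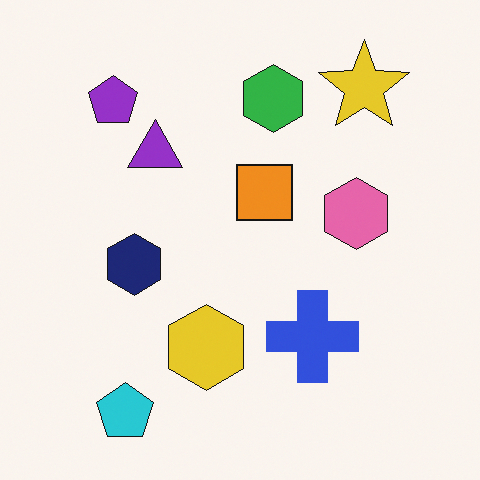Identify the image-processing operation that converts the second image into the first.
It was slightly desaturated.

All colors are more muted and greyish — a global saturation change.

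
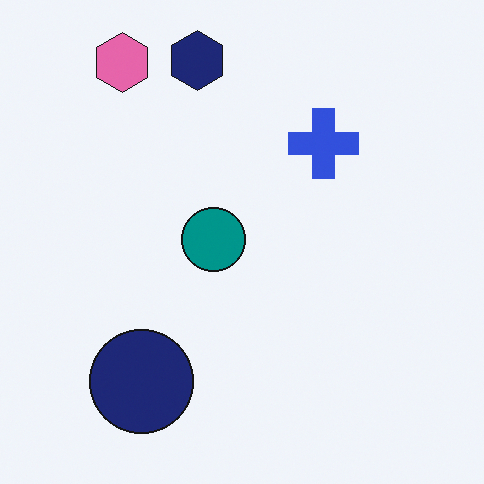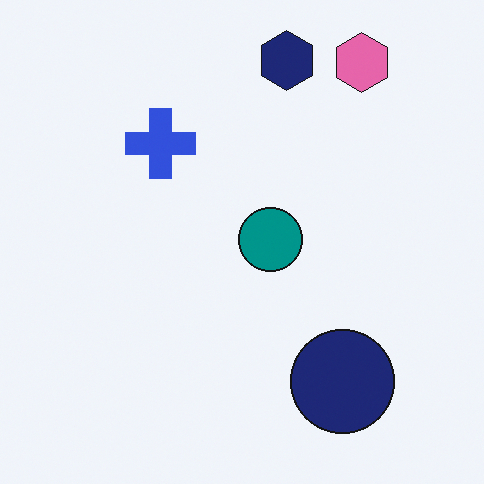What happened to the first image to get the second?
The transformation is: flipped horizontally (left ↔ right).

The pink hexagon is in the top-left of the first image and the top-right of the second — shapes on opposite sides of the vertical midline have swapped in a mirror flip.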